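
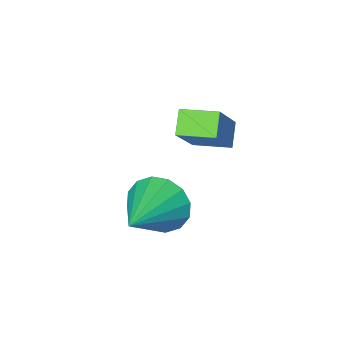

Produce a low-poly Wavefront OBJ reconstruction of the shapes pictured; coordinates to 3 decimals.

v -2.116 -2.762 1.114
v -1.49 -3.137 0.332
v -0.444 -1.578 1.886
v -1.719 -2.678 0.124
v -2.054 -2.241 0.181
v -2.406 -1.944 0.488
v -2.681 -1.865 0.963
v -2.804 -2.027 1.478
v -2.743 -2.386 1.895
v -2.514 -2.845 2.103
v -2.179 -3.282 2.046
v -1.827 -3.58 1.739
v -1.552 -3.658 1.265
v -1.429 -3.496 0.75
v -4.597 -2.586 2.906
v -5.05 -3.15 3.507
v -3.482 -1.705 4.572
v -3.934 -2.269 5.173
v -3.706 -3.451 2.767
v -4.158 -4.015 3.368
v -2.59 -2.57 4.433
v -3.043 -3.134 5.034
f 2 1 4
f 2 4 3
f 4 1 5
f 4 5 3
f 5 1 6
f 5 6 3
f 6 1 7
f 6 7 3
f 7 1 8
f 7 8 3
f 8 1 9
f 8 9 3
f 9 1 10
f 9 10 3
f 10 1 11
f 10 11 3
f 11 1 12
f 11 12 3
f 12 1 13
f 12 13 3
f 13 1 14
f 13 14 3
f 14 1 2
f 14 2 3
f 16 18 15
f 19 16 15
f 15 18 17
f 17 19 15
f 16 22 18
f 20 16 19
f 20 22 16
f 18 22 17
f 21 19 17
f 17 22 21
f 21 20 19
f 22 20 21



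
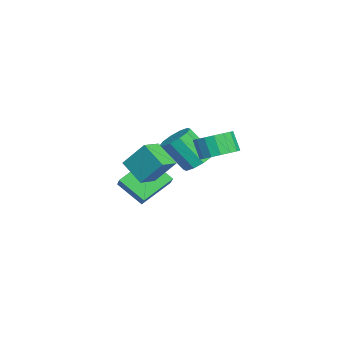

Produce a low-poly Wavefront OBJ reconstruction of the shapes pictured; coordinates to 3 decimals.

v -3.182 -3.738 -3.372
v -4.157 -2.36 -2.336
v -2.571 -2.498 -4.445
v -3.546 -1.121 -3.41
v -1.994 -3.559 -2.49
v -2.969 -2.182 -1.455
v -1.383 -2.32 -3.564
v -2.358 -0.942 -2.528
v 1.32 -3.165 0.307
v 1.54 -2.131 1.6
v 0.381 -2.551 -0.024
v 0.601 -1.516 1.268
v 2.199 -2.284 -0.548
v 2.419 -1.249 0.744
v 1.26 -1.669 -0.88
v 1.48 -0.635 0.413
v 2.952 1.387 1.685
v 3.816 1.439 2.1
v 3.352 1.105 3.11
v 2.488 1.053 2.695
v 3.641 1.859 2.159
v 3.176 1.526 3.168
v 3.308 2.172 2.108
v 2.843 1.838 3.118
v 2.893 2.304 1.961
v 2.429 1.971 2.971
v 2.492 2.227 1.751
v 2.028 1.893 2.76
v 2.196 1.957 1.526
v 1.732 1.623 2.535
v 2.074 1.556 1.337
v 1.609 1.223 2.346
v 2.153 1.117 1.228
v 1.688 0.783 2.237
v 2.415 0.739 1.224
v 1.95 0.406 2.233
v 2.8 0.51 1.325
v 2.335 0.177 2.335
v 3.22 0.482 1.509
v 2.755 0.148 2.519
v 3.579 0.661 1.734
v 3.114 0.327 2.743
v 3.794 1.006 1.947
v 3.329 0.673 2.956
v -2.409 0.319 -1.326
v -1.952 0.922 -0.802
v -2.174 -0.256 0.749
v -2.631 -0.859 0.226
v -2.504 1.054 -0.781
v -2.727 -0.123 0.77
v -3.02 0.906 -0.968
v -3.243 -0.272 0.583
v -3.303 0.533 -1.291
v -3.525 -0.644 0.26
v -3.244 0.078 -1.628
v -3.466 -1.099 -0.077
v -2.866 -0.284 -1.849
v -3.088 -1.462 -0.298
v -2.313 -0.417 -1.87
v -2.536 -1.594 -0.319
v -1.797 -0.268 -1.683
v -2.02 -1.446 -0.132
v -1.515 0.104 -1.36
v -1.737 -1.073 0.191
v -1.574 0.559 -1.023
v -1.796 -0.618 0.528
f 2 4 1
f 5 2 1
f 1 4 3
f 3 5 1
f 2 8 4
f 6 2 5
f 6 8 2
f 4 8 3
f 7 5 3
f 3 8 7
f 7 6 5
f 8 6 7
f 10 12 9
f 13 10 9
f 9 12 11
f 11 13 9
f 10 16 12
f 14 10 13
f 14 16 10
f 12 16 11
f 15 13 11
f 11 16 15
f 15 14 13
f 16 14 15
f 18 17 21
f 18 21 19
f 19 21 22
f 19 22 20
f 21 17 23
f 21 23 22
f 22 23 24
f 22 24 20
f 23 17 25
f 23 25 24
f 24 25 26
f 24 26 20
f 25 17 27
f 25 27 26
f 26 27 28
f 26 28 20
f 27 17 29
f 27 29 28
f 28 29 30
f 28 30 20
f 29 17 31
f 29 31 30
f 30 31 32
f 30 32 20
f 31 17 33
f 31 33 32
f 32 33 34
f 32 34 20
f 33 17 35
f 33 35 34
f 34 35 36
f 34 36 20
f 35 17 37
f 35 37 36
f 36 37 38
f 36 38 20
f 37 17 39
f 37 39 38
f 38 39 40
f 38 40 20
f 39 17 41
f 39 41 40
f 40 41 42
f 40 42 20
f 41 17 43
f 41 43 42
f 42 43 44
f 42 44 20
f 43 17 18
f 43 18 44
f 44 18 19
f 44 19 20
f 46 45 49
f 46 49 47
f 47 49 50
f 47 50 48
f 49 45 51
f 49 51 50
f 50 51 52
f 50 52 48
f 51 45 53
f 51 53 52
f 52 53 54
f 52 54 48
f 53 45 55
f 53 55 54
f 54 55 56
f 54 56 48
f 55 45 57
f 55 57 56
f 56 57 58
f 56 58 48
f 57 45 59
f 57 59 58
f 58 59 60
f 58 60 48
f 59 45 61
f 59 61 60
f 60 61 62
f 60 62 48
f 61 45 63
f 61 63 62
f 62 63 64
f 62 64 48
f 63 45 65
f 63 65 64
f 64 65 66
f 64 66 48
f 65 45 46
f 65 46 66
f 66 46 47
f 66 47 48



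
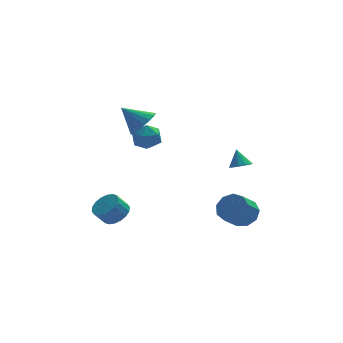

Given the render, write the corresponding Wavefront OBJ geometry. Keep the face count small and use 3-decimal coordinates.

v -2.577 1.376 1.446
v -1.637 1.481 1.434
v -2.423 0.079 2.246
v -1.483 0.184 2.234
v -2.019 0.778 2.74
v -2.114 1.579 2.245
v -1.946 -0.019 1.435
v -2.041 0.782 0.94
v -1.247 0.618 1.427
v -1.292 1.111 2.234
v -2.768 0.449 1.446
v -2.813 0.942 2.253
v -3.678 1.133 -4.139
v -3.059 0.607 -3.75
v -3.703 0.482 -2.893
v -4.322 1.007 -3.281
v -2.959 0.973 -3.622
v -3.603 0.847 -2.764
v -3.001 1.37 -3.595
v -3.646 1.245 -2.738
v -3.177 1.721 -3.676
v -3.822 1.595 -2.819
v -3.453 1.955 -3.849
v -4.097 1.829 -2.992
v -3.773 2.026 -4.079
v -4.417 1.9 -3.222
v -4.074 1.92 -4.321
v -4.718 1.794 -3.464
v -4.297 1.658 -4.527
v -4.941 1.533 -3.67
v -4.397 1.293 -4.656
v -5.041 1.167 -3.798
v -4.354 0.895 -4.682
v -4.999 0.77 -3.825
v -4.178 0.545 -4.601
v -4.823 0.419 -3.744
v -3.903 0.311 -4.428
v -4.547 0.185 -3.571
v -3.583 0.24 -4.198
v -4.227 0.114 -3.341
v -3.282 0.346 -3.956
v -3.926 0.22 -3.099
v 2.765 -1.091 0.049
v 3.397 -1.211 0.196
v 2.655 -0.489 1.011
v 3.393 -0.896 -0.001
v 3.19 -0.643 -0.183
v 2.852 -0.532 -0.291
v 2.486 -0.599 -0.291
v 2.209 -0.822 -0.183
v 2.108 -1.131 -0.001
v 2.216 -1.427 0.196
v 2.498 -1.616 0.347
v 2.865 -1.639 0.404
v 3.2 -1.488 0.347
v 3.143 -0.378 -4.053
v 3.924 -0.844 -3.688
v 3.058 -1.568 -2.762
v 2.277 -1.102 -3.127
v 3.814 -0.277 -3.347
v 2.949 -1.001 -2.42
v 3.391 0.242 -3.336
v 2.525 -0.482 -2.41
v 2.851 0.472 -3.661
v 1.986 -0.253 -2.735
v 2.448 0.304 -4.169
v 1.583 -0.421 -3.243
v 2.37 -0.183 -4.623
v 1.504 -0.908 -3.697
v 2.653 -0.761 -4.81
v 1.788 -1.486 -3.884
v 3.166 -1.16 -4.643
v 2.3 -1.884 -3.717
v 3.667 -1.192 -4.2
v 2.802 -1.917 -3.274
v -2.341 0.075 3.206
v -1.641 0.119 3.905
v -3.439 0.605 4.274
v -1.628 0.548 3.705
v -1.779 0.869 3.39
v -2.059 1.008 3.034
v -2.403 0.934 2.717
v -2.733 0.663 2.512
v -2.974 0.257 2.466
v -3.069 -0.191 2.59
v -2.998 -0.577 2.855
v -2.776 -0.814 3.2
v -2.455 -0.847 3.547
v -2.108 -0.669 3.815
v -1.814 -0.321 3.945
f 1 12 6
f 1 6 2
f 1 2 8
f 1 8 11
f 1 11 12
f 2 6 10
f 6 12 5
f 12 11 3
f 11 8 7
f 8 2 9
f 4 10 5
f 4 5 3
f 4 3 7
f 4 7 9
f 4 9 10
f 5 10 6
f 3 5 12
f 7 3 11
f 9 7 8
f 10 9 2
f 14 13 17
f 14 17 15
f 15 17 18
f 15 18 16
f 17 13 19
f 17 19 18
f 18 19 20
f 18 20 16
f 19 13 21
f 19 21 20
f 20 21 22
f 20 22 16
f 21 13 23
f 21 23 22
f 22 23 24
f 22 24 16
f 23 13 25
f 23 25 24
f 24 25 26
f 24 26 16
f 25 13 27
f 25 27 26
f 26 27 28
f 26 28 16
f 27 13 29
f 27 29 28
f 28 29 30
f 28 30 16
f 29 13 31
f 29 31 30
f 30 31 32
f 30 32 16
f 31 13 33
f 31 33 32
f 32 33 34
f 32 34 16
f 33 13 35
f 33 35 34
f 34 35 36
f 34 36 16
f 35 13 37
f 35 37 36
f 36 37 38
f 36 38 16
f 37 13 39
f 37 39 38
f 38 39 40
f 38 40 16
f 39 13 41
f 39 41 40
f 40 41 42
f 40 42 16
f 41 13 14
f 41 14 42
f 42 14 15
f 42 15 16
f 44 43 46
f 44 46 45
f 46 43 47
f 46 47 45
f 47 43 48
f 47 48 45
f 48 43 49
f 48 49 45
f 49 43 50
f 49 50 45
f 50 43 51
f 50 51 45
f 51 43 52
f 51 52 45
f 52 43 53
f 52 53 45
f 53 43 54
f 53 54 45
f 54 43 55
f 54 55 45
f 55 43 44
f 55 44 45
f 57 56 60
f 57 60 58
f 58 60 61
f 58 61 59
f 60 56 62
f 60 62 61
f 61 62 63
f 61 63 59
f 62 56 64
f 62 64 63
f 63 64 65
f 63 65 59
f 64 56 66
f 64 66 65
f 65 66 67
f 65 67 59
f 66 56 68
f 66 68 67
f 67 68 69
f 67 69 59
f 68 56 70
f 68 70 69
f 69 70 71
f 69 71 59
f 70 56 72
f 70 72 71
f 71 72 73
f 71 73 59
f 72 56 74
f 72 74 73
f 73 74 75
f 73 75 59
f 74 56 57
f 74 57 75
f 75 57 58
f 75 58 59
f 77 76 79
f 77 79 78
f 79 76 80
f 79 80 78
f 80 76 81
f 80 81 78
f 81 76 82
f 81 82 78
f 82 76 83
f 82 83 78
f 83 76 84
f 83 84 78
f 84 76 85
f 84 85 78
f 85 76 86
f 85 86 78
f 86 76 87
f 86 87 78
f 87 76 88
f 87 88 78
f 88 76 89
f 88 89 78
f 89 76 90
f 89 90 78
f 90 76 77
f 90 77 78



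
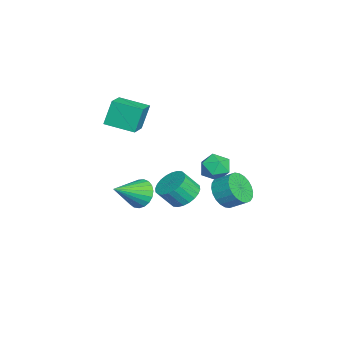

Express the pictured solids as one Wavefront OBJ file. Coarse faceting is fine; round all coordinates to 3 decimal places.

v 1.515 2.224 -2.05
v 2.498 2.078 -2.321
v 2.807 2.969 -1.681
v 1.825 3.116 -1.41
v 2.374 2.328 -2.609
v 2.683 3.22 -1.97
v 2.119 2.563 -2.813
v 2.428 3.454 -2.173
v 1.772 2.746 -2.9
v 2.081 3.637 -2.261
v 1.386 2.849 -2.858
v 1.695 3.741 -2.218
v 1.02 2.858 -2.693
v 1.329 3.749 -2.053
v 0.729 2.77 -2.43
v 1.038 3.661 -1.79
v 0.558 2.599 -2.109
v 0.867 3.49 -1.469
v 0.533 2.371 -1.779
v 0.842 3.262 -1.139
v 0.657 2.12 -1.49
v 0.966 3.012 -0.851
v 0.912 1.886 -1.287
v 1.221 2.777 -0.647
v 1.259 1.703 -1.199
v 1.568 2.594 -0.56
v 1.645 1.599 -1.242
v 1.954 2.491 -0.602
v 2.011 1.591 -1.407
v 2.32 2.482 -0.767
v 2.302 1.679 -1.67
v 2.611 2.57 -1.03
v 2.473 1.85 -1.991
v 2.782 2.741 -1.351
v -1.942 1.751 -1.545
v -1.405 2.331 -2.102
v -0.655 0.969 -1.118
v -0.118 1.549 -1.675
v -0.535 1.898 -0.875
v -1.331 2.381 -1.139
v -0.729 0.919 -2.081
v -1.525 1.402 -2.345
v -0.656 1.817 -2.434
v -0.535 2.422 -1.688
v -1.525 0.878 -1.532
v -1.404 1.483 -0.786
v 0.105 -2.305 -3.169
v 0.887 -1.999 -3.674
v 1.275 -3.615 -2.151
v 0.889 -1.748 -3.353
v 0.756 -1.593 -3.001
v 0.511 -1.561 -2.677
v 0.195 -1.657 -2.439
v -0.136 -1.866 -2.326
v -0.426 -2.151 -2.359
v -0.624 -2.462 -2.533
v -0.696 -2.746 -2.816
v -0.629 -2.954 -3.16
v -0.436 -3.05 -3.506
v -0.149 -3.016 -3.793
v 0.182 -2.86 -3.972
v 0.499 -2.608 -4.013
v 0.749 -2.303 -3.907
v -3.444 -4.209 0.5
v -3.878 -3.78 2.044
v -3.047 -2.481 0.132
v -3.481 -2.053 1.676
v -1.959 -4.447 0.984
v -2.393 -4.019 2.528
v -1.562 -2.72 0.616
v -1.996 -2.291 2.16
v 3.825 0.346 -0.861
v 4.382 -0.22 -1.402
v 4.592 -0.971 -0.399
v 4.035 -0.406 0.141
v 4.632 0.026 -1.27
v 4.842 -0.726 -0.268
v 4.76 0.32 -1.076
v 4.97 -0.432 -0.074
v 4.746 0.618 -0.85
v 4.956 -0.134 0.152
v 4.591 0.874 -0.625
v 4.801 0.123 0.377
v 4.32 1.05 -0.436
v 4.529 0.299 0.566
v 3.973 1.119 -0.312
v 4.183 0.368 0.69
v 3.604 1.07 -0.271
v 3.814 0.319 0.731
v 3.268 0.911 -0.321
v 3.478 0.16 0.682
v 3.018 0.666 -0.452
v 3.228 -0.086 0.55
v 2.89 0.372 -0.646
v 3.1 -0.38 0.356
v 2.904 0.074 -0.872
v 3.114 -0.678 0.13
v 3.059 -0.183 -1.097
v 3.269 -0.934 -0.095
v 3.331 -0.359 -1.286
v 3.54 -1.11 -0.284
v 3.677 -0.428 -1.41
v 3.887 -1.179 -0.408
v 4.046 -0.379 -1.451
v 4.256 -1.13 -0.449
f 2 1 5
f 2 5 3
f 3 5 6
f 3 6 4
f 5 1 7
f 5 7 6
f 6 7 8
f 6 8 4
f 7 1 9
f 7 9 8
f 8 9 10
f 8 10 4
f 9 1 11
f 9 11 10
f 10 11 12
f 10 12 4
f 11 1 13
f 11 13 12
f 12 13 14
f 12 14 4
f 13 1 15
f 13 15 14
f 14 15 16
f 14 16 4
f 15 1 17
f 15 17 16
f 16 17 18
f 16 18 4
f 17 1 19
f 17 19 18
f 18 19 20
f 18 20 4
f 19 1 21
f 19 21 20
f 20 21 22
f 20 22 4
f 21 1 23
f 21 23 22
f 22 23 24
f 22 24 4
f 23 1 25
f 23 25 24
f 24 25 26
f 24 26 4
f 25 1 27
f 25 27 26
f 26 27 28
f 26 28 4
f 27 1 29
f 27 29 28
f 28 29 30
f 28 30 4
f 29 1 31
f 29 31 30
f 30 31 32
f 30 32 4
f 31 1 33
f 31 33 32
f 32 33 34
f 32 34 4
f 33 1 2
f 33 2 34
f 34 2 3
f 34 3 4
f 35 46 40
f 35 40 36
f 35 36 42
f 35 42 45
f 35 45 46
f 36 40 44
f 40 46 39
f 46 45 37
f 45 42 41
f 42 36 43
f 38 44 39
f 38 39 37
f 38 37 41
f 38 41 43
f 38 43 44
f 39 44 40
f 37 39 46
f 41 37 45
f 43 41 42
f 44 43 36
f 48 47 50
f 48 50 49
f 50 47 51
f 50 51 49
f 51 47 52
f 51 52 49
f 52 47 53
f 52 53 49
f 53 47 54
f 53 54 49
f 54 47 55
f 54 55 49
f 55 47 56
f 55 56 49
f 56 47 57
f 56 57 49
f 57 47 58
f 57 58 49
f 58 47 59
f 58 59 49
f 59 47 60
f 59 60 49
f 60 47 61
f 60 61 49
f 61 47 62
f 61 62 49
f 62 47 63
f 62 63 49
f 63 47 48
f 63 48 49
f 65 67 64
f 68 65 64
f 64 67 66
f 66 68 64
f 65 71 67
f 69 65 68
f 69 71 65
f 67 71 66
f 70 68 66
f 66 71 70
f 70 69 68
f 71 69 70
f 73 72 76
f 73 76 74
f 74 76 77
f 74 77 75
f 76 72 78
f 76 78 77
f 77 78 79
f 77 79 75
f 78 72 80
f 78 80 79
f 79 80 81
f 79 81 75
f 80 72 82
f 80 82 81
f 81 82 83
f 81 83 75
f 82 72 84
f 82 84 83
f 83 84 85
f 83 85 75
f 84 72 86
f 84 86 85
f 85 86 87
f 85 87 75
f 86 72 88
f 86 88 87
f 87 88 89
f 87 89 75
f 88 72 90
f 88 90 89
f 89 90 91
f 89 91 75
f 90 72 92
f 90 92 91
f 91 92 93
f 91 93 75
f 92 72 94
f 92 94 93
f 93 94 95
f 93 95 75
f 94 72 96
f 94 96 95
f 95 96 97
f 95 97 75
f 96 72 98
f 96 98 97
f 97 98 99
f 97 99 75
f 98 72 100
f 98 100 99
f 99 100 101
f 99 101 75
f 100 72 102
f 100 102 101
f 101 102 103
f 101 103 75
f 102 72 104
f 102 104 103
f 103 104 105
f 103 105 75
f 104 72 73
f 104 73 105
f 105 73 74
f 105 74 75



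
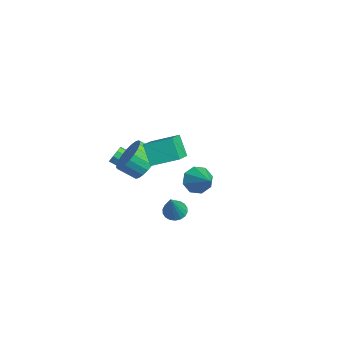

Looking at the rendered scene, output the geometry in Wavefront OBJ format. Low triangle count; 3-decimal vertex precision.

v 0.339 -3.319 0.069
v 1.251 -3.283 0.684
v 0.812 -4.166 1.386
v -0.099 -4.201 0.771
v 1.002 -2.998 0.886
v 0.563 -3.881 1.588
v 0.652 -2.762 0.965
v 0.213 -3.644 1.667
v 0.255 -2.611 0.906
v -0.184 -3.493 1.608
v -0.129 -2.567 0.721
v -0.568 -3.449 1.423
v -0.443 -2.638 0.436
v -0.882 -3.52 1.138
v -0.637 -2.812 0.095
v -1.076 -3.695 0.797
v -0.682 -3.064 -0.249
v -1.121 -3.946 0.452
v -0.572 -3.354 -0.546
v -1.011 -4.237 0.156
v -0.323 -3.639 -0.748
v -0.762 -4.522 -0.046
v 0.027 -3.876 -0.827
v -0.412 -4.758 -0.125
v 0.424 -4.027 -0.768
v -0.015 -4.909 -0.066
v 0.808 -4.071 -0.583
v 0.369 -4.953 0.119
v 1.122 -4 -0.298
v 0.683 -4.882 0.404
v 1.316 -3.825 0.043
v 0.877 -4.708 0.745
v 1.361 -3.574 0.388
v 0.922 -4.456 1.089
v 2.399 -3.32 1.736
v 1.575 -3.452 2.848
v 2.952 -1.932 2.31
v 2.128 -2.064 3.422
v 3.672 -4.176 2.578
v 2.848 -4.308 3.69
v 4.225 -2.788 3.152
v 3.401 -2.92 4.264
v -2.028 0.466 -3.95
v -1.531 0.525 -4.758
v -0.592 0.694 -3.05
v -1.775 1.172 -4.533
v -2.167 1.405 -3.967
v -2.478 1.088 -3.391
v -2.525 0.406 -3.143
v -2.281 -0.241 -3.367
v -1.889 -0.474 -3.934
v -1.578 -0.157 -4.509
v 3.494 -2.784 -1.514
v 3.843 -2.212 -1.513
v 4.426 -3.356 0.254
v 3.597 -2.14 -1.36
v 3.331 -2.195 -1.238
v 3.097 -2.368 -1.17
v 2.942 -2.622 -1.171
v 2.896 -2.909 -1.24
v 2.968 -3.17 -1.363
v 3.145 -3.355 -1.516
v 3.391 -3.427 -1.669
v 3.657 -3.372 -1.791
v 3.891 -3.2 -1.858
v 4.046 -2.945 -1.858
v 4.092 -2.658 -1.789
v 4.019 -2.397 -1.666
v -1.58 -3.095 -1.625
v -1.232 -3.071 -1.149
v -2.152 -4.201 -0.419
v -2.5 -4.225 -0.895
v -1.532 -2.804 -1.114
v -2.452 -3.934 -0.384
v -1.855 -2.673 -1.318
v -2.775 -3.803 -0.588
v -2.049 -2.739 -1.666
v -2.969 -3.869 -0.935
v -2.023 -2.972 -1.994
v -2.944 -4.102 -1.264
v -1.791 -3.263 -2.15
v -2.711 -4.393 -1.42
v -1.459 -3.475 -2.06
v -2.379 -4.605 -1.33
v -1.184 -3.509 -1.767
v -2.104 -4.639 -1.036
v -1.094 -3.35 -1.407
v -2.015 -4.479 -0.677
f 2 1 5
f 2 5 3
f 3 5 6
f 3 6 4
f 5 1 7
f 5 7 6
f 6 7 8
f 6 8 4
f 7 1 9
f 7 9 8
f 8 9 10
f 8 10 4
f 9 1 11
f 9 11 10
f 10 11 12
f 10 12 4
f 11 1 13
f 11 13 12
f 12 13 14
f 12 14 4
f 13 1 15
f 13 15 14
f 14 15 16
f 14 16 4
f 15 1 17
f 15 17 16
f 16 17 18
f 16 18 4
f 17 1 19
f 17 19 18
f 18 19 20
f 18 20 4
f 19 1 21
f 19 21 20
f 20 21 22
f 20 22 4
f 21 1 23
f 21 23 22
f 22 23 24
f 22 24 4
f 23 1 25
f 23 25 24
f 24 25 26
f 24 26 4
f 25 1 27
f 25 27 26
f 26 27 28
f 26 28 4
f 27 1 29
f 27 29 28
f 28 29 30
f 28 30 4
f 29 1 31
f 29 31 30
f 30 31 32
f 30 32 4
f 31 1 33
f 31 33 32
f 32 33 34
f 32 34 4
f 33 1 2
f 33 2 34
f 34 2 3
f 34 3 4
f 36 38 35
f 39 36 35
f 35 38 37
f 37 39 35
f 36 42 38
f 40 36 39
f 40 42 36
f 38 42 37
f 41 39 37
f 37 42 41
f 41 40 39
f 42 40 41
f 44 43 46
f 44 46 45
f 46 43 47
f 46 47 45
f 47 43 48
f 47 48 45
f 48 43 49
f 48 49 45
f 49 43 50
f 49 50 45
f 50 43 51
f 50 51 45
f 51 43 52
f 51 52 45
f 52 43 44
f 52 44 45
f 54 53 56
f 54 56 55
f 56 53 57
f 56 57 55
f 57 53 58
f 57 58 55
f 58 53 59
f 58 59 55
f 59 53 60
f 59 60 55
f 60 53 61
f 60 61 55
f 61 53 62
f 61 62 55
f 62 53 63
f 62 63 55
f 63 53 64
f 63 64 55
f 64 53 65
f 64 65 55
f 65 53 66
f 65 66 55
f 66 53 67
f 66 67 55
f 67 53 68
f 67 68 55
f 68 53 54
f 68 54 55
f 70 69 73
f 70 73 71
f 71 73 74
f 71 74 72
f 73 69 75
f 73 75 74
f 74 75 76
f 74 76 72
f 75 69 77
f 75 77 76
f 76 77 78
f 76 78 72
f 77 69 79
f 77 79 78
f 78 79 80
f 78 80 72
f 79 69 81
f 79 81 80
f 80 81 82
f 80 82 72
f 81 69 83
f 81 83 82
f 82 83 84
f 82 84 72
f 83 69 85
f 83 85 84
f 84 85 86
f 84 86 72
f 85 69 87
f 85 87 86
f 86 87 88
f 86 88 72
f 87 69 70
f 87 70 88
f 88 70 71
f 88 71 72



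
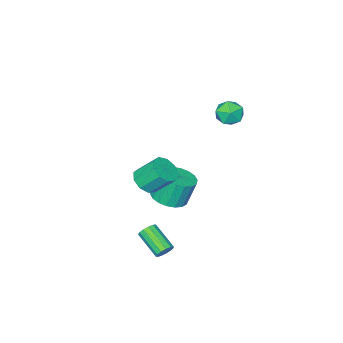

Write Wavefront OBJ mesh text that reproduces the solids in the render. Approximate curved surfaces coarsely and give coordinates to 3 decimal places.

v 0.985 -2.505 -0.222
v 1.406 -1.846 -0.556
v 0.876 -0.937 0.568
v 0.455 -1.595 0.902
v 0.871 -1.876 -0.784
v 0.342 -0.967 0.341
v 0.39 -2.201 -0.748
v -0.139 -1.291 0.377
v 0.187 -2.667 -0.467
v -0.342 -1.758 0.658
v 0.357 -3.057 -0.071
v -0.172 -2.148 1.054
v 0.821 -3.189 0.254
v 0.292 -2.28 1.379
v 1.362 -3.001 0.356
v 0.832 -2.092 1.481
v 1.726 -2.58 0.187
v 1.196 -1.671 1.312
v 1.743 -2.124 -0.173
v 1.214 -1.215 0.952
v 2.008 0.022 -3.736
v 2.403 0.174 -3.4
v 2.286 -1.269 -2.609
v 1.892 -1.422 -2.944
v 2.142 0.265 -3.272
v 2.025 -1.179 -2.481
v 1.839 0.279 -3.292
v 1.722 -1.165 -2.501
v 1.589 0.211 -3.452
v 1.473 -1.233 -2.661
v 1.473 0.083 -3.703
v 1.356 -1.36 -2.912
v 1.526 -0.064 -3.963
v 1.41 -1.508 -3.172
v 1.733 -0.184 -4.152
v 1.616 -1.628 -3.361
v 2.027 -0.239 -4.208
v 1.91 -1.682 -3.417
v 2.315 -0.211 -4.114
v 2.198 -1.654 -3.323
v 2.506 -0.109 -3.9
v 2.389 -1.552 -3.109
v 2.538 0.035 -3.634
v 2.422 -1.409 -2.843
v -3.479 -0.263 3.32
v -3.042 -0.537 4.023
v -3.918 -1.583 3.077
v -3.481 -1.857 3.78
v -4.186 -1.352 3.875
v -3.915 -0.536 4.025
v -3.045 -1.584 3.075
v -2.774 -0.768 3.225
v -2.774 -1.354 3.872
v -3.478 -1.211 4.366
v -3.482 -0.909 2.734
v -4.186 -0.766 3.228
v -1.658 -3.646 -3.64
v -0.886 -4.258 -3.308
v -1.351 -3.987 -1.727
v -2.122 -3.374 -2.06
v -0.687 -3.84 -3.322
v -1.152 -3.569 -1.741
v -0.681 -3.384 -3.398
v -1.146 -3.113 -1.817
v -0.868 -2.979 -3.522
v -1.333 -2.708 -1.941
v -1.211 -2.707 -3.67
v -1.676 -2.436 -2.089
v -1.643 -2.62 -3.812
v -2.108 -2.349 -2.231
v -2.078 -2.736 -3.92
v -2.543 -2.465 -2.339
v -2.429 -3.033 -3.973
v -2.894 -2.762 -2.392
v -2.628 -3.451 -3.959
v -3.093 -3.18 -2.378
v -2.634 -3.907 -3.883
v -3.099 -3.636 -2.302
v -2.447 -4.312 -3.759
v -2.912 -4.041 -2.178
v -2.104 -4.584 -3.611
v -2.569 -4.313 -2.03
v -1.672 -4.671 -3.469
v -2.137 -4.4 -1.888
v -1.237 -4.555 -3.361
v -1.702 -4.284 -1.78
f 2 1 5
f 2 5 3
f 3 5 6
f 3 6 4
f 5 1 7
f 5 7 6
f 6 7 8
f 6 8 4
f 7 1 9
f 7 9 8
f 8 9 10
f 8 10 4
f 9 1 11
f 9 11 10
f 10 11 12
f 10 12 4
f 11 1 13
f 11 13 12
f 12 13 14
f 12 14 4
f 13 1 15
f 13 15 14
f 14 15 16
f 14 16 4
f 15 1 17
f 15 17 16
f 16 17 18
f 16 18 4
f 17 1 19
f 17 19 18
f 18 19 20
f 18 20 4
f 19 1 2
f 19 2 20
f 20 2 3
f 20 3 4
f 22 21 25
f 22 25 23
f 23 25 26
f 23 26 24
f 25 21 27
f 25 27 26
f 26 27 28
f 26 28 24
f 27 21 29
f 27 29 28
f 28 29 30
f 28 30 24
f 29 21 31
f 29 31 30
f 30 31 32
f 30 32 24
f 31 21 33
f 31 33 32
f 32 33 34
f 32 34 24
f 33 21 35
f 33 35 34
f 34 35 36
f 34 36 24
f 35 21 37
f 35 37 36
f 36 37 38
f 36 38 24
f 37 21 39
f 37 39 38
f 38 39 40
f 38 40 24
f 39 21 41
f 39 41 40
f 40 41 42
f 40 42 24
f 41 21 43
f 41 43 42
f 42 43 44
f 42 44 24
f 43 21 22
f 43 22 44
f 44 22 23
f 44 23 24
f 45 56 50
f 45 50 46
f 45 46 52
f 45 52 55
f 45 55 56
f 46 50 54
f 50 56 49
f 56 55 47
f 55 52 51
f 52 46 53
f 48 54 49
f 48 49 47
f 48 47 51
f 48 51 53
f 48 53 54
f 49 54 50
f 47 49 56
f 51 47 55
f 53 51 52
f 54 53 46
f 58 57 61
f 58 61 59
f 59 61 62
f 59 62 60
f 61 57 63
f 61 63 62
f 62 63 64
f 62 64 60
f 63 57 65
f 63 65 64
f 64 65 66
f 64 66 60
f 65 57 67
f 65 67 66
f 66 67 68
f 66 68 60
f 67 57 69
f 67 69 68
f 68 69 70
f 68 70 60
f 69 57 71
f 69 71 70
f 70 71 72
f 70 72 60
f 71 57 73
f 71 73 72
f 72 73 74
f 72 74 60
f 73 57 75
f 73 75 74
f 74 75 76
f 74 76 60
f 75 57 77
f 75 77 76
f 76 77 78
f 76 78 60
f 77 57 79
f 77 79 78
f 78 79 80
f 78 80 60
f 79 57 81
f 79 81 80
f 80 81 82
f 80 82 60
f 81 57 83
f 81 83 82
f 82 83 84
f 82 84 60
f 83 57 85
f 83 85 84
f 84 85 86
f 84 86 60
f 85 57 58
f 85 58 86
f 86 58 59
f 86 59 60



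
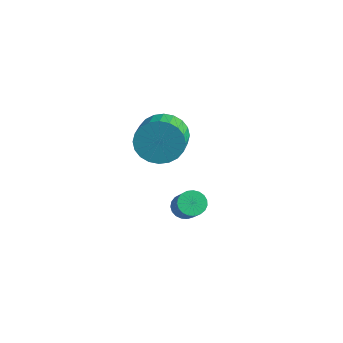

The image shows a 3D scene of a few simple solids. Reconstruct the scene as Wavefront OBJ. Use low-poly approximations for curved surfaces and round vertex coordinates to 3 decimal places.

v -2.807 2.834 -1.184
v -2.25 2.837 -2.026
v -1.416 1.87 -1.479
v -1.973 1.866 -0.636
v -2.069 3.114 -1.813
v -1.234 2.147 -1.266
v -2 3.349 -1.504
v -1.165 2.381 -0.957
v -2.053 3.505 -1.146
v -1.219 2.537 -0.599
v -2.222 3.559 -0.794
v -1.387 2.591 -0.247
v -2.479 3.502 -0.501
v -1.645 2.535 0.046
v -2.787 3.344 -0.312
v -1.953 2.377 0.235
v -3.098 3.108 -0.256
v -2.263 2.141 0.291
v -3.364 2.83 -0.341
v -2.53 1.863 0.206
v -3.546 2.553 -0.554
v -2.711 1.586 -0.007
v -3.615 2.319 -0.863
v -2.78 1.351 -0.316
v -3.561 2.163 -1.221
v -2.727 1.195 -0.674
v -3.393 2.109 -1.573
v -2.558 1.141 -1.026
v -3.135 2.165 -1.866
v -2.301 1.198 -1.319
v -2.827 2.323 -2.055
v -1.993 1.356 -1.508
v -2.517 2.559 -2.111
v -1.682 1.592 -1.564
v 1.333 0.202 -1.351
v 1.675 0 -1.732
v 2.529 -0.444 -0.729
v 2.187 -0.242 -0.349
v 1.754 0.213 -1.705
v 2.608 -0.231 -0.702
v 1.761 0.424 -1.617
v 2.614 -0.02 -0.614
v 1.693 0.597 -1.483
v 2.547 0.153 -0.48
v 1.563 0.701 -1.326
v 2.417 0.257 -0.323
v 1.393 0.719 -1.174
v 2.247 0.275 -0.171
v 1.213 0.648 -1.052
v 2.067 0.204 -0.049
v 1.054 0.499 -0.982
v 1.908 0.055 0.021
v 0.943 0.299 -0.976
v 1.797 -0.145 0.027
v 0.899 0.083 -1.035
v 1.753 -0.361 -0.032
v 0.931 -0.113 -1.149
v 1.785 -0.557 -0.146
v 1.032 -0.255 -1.297
v 1.885 -0.699 -0.294
v 1.185 -0.317 -1.455
v 2.039 -0.761 -0.452
v 1.363 -0.29 -1.595
v 2.217 -0.734 -0.592
v 1.537 -0.178 -1.693
v 2.391 -0.622 -0.69
f 2 1 5
f 2 5 3
f 3 5 6
f 3 6 4
f 5 1 7
f 5 7 6
f 6 7 8
f 6 8 4
f 7 1 9
f 7 9 8
f 8 9 10
f 8 10 4
f 9 1 11
f 9 11 10
f 10 11 12
f 10 12 4
f 11 1 13
f 11 13 12
f 12 13 14
f 12 14 4
f 13 1 15
f 13 15 14
f 14 15 16
f 14 16 4
f 15 1 17
f 15 17 16
f 16 17 18
f 16 18 4
f 17 1 19
f 17 19 18
f 18 19 20
f 18 20 4
f 19 1 21
f 19 21 20
f 20 21 22
f 20 22 4
f 21 1 23
f 21 23 22
f 22 23 24
f 22 24 4
f 23 1 25
f 23 25 24
f 24 25 26
f 24 26 4
f 25 1 27
f 25 27 26
f 26 27 28
f 26 28 4
f 27 1 29
f 27 29 28
f 28 29 30
f 28 30 4
f 29 1 31
f 29 31 30
f 30 31 32
f 30 32 4
f 31 1 33
f 31 33 32
f 32 33 34
f 32 34 4
f 33 1 2
f 33 2 34
f 34 2 3
f 34 3 4
f 36 35 39
f 36 39 37
f 37 39 40
f 37 40 38
f 39 35 41
f 39 41 40
f 40 41 42
f 40 42 38
f 41 35 43
f 41 43 42
f 42 43 44
f 42 44 38
f 43 35 45
f 43 45 44
f 44 45 46
f 44 46 38
f 45 35 47
f 45 47 46
f 46 47 48
f 46 48 38
f 47 35 49
f 47 49 48
f 48 49 50
f 48 50 38
f 49 35 51
f 49 51 50
f 50 51 52
f 50 52 38
f 51 35 53
f 51 53 52
f 52 53 54
f 52 54 38
f 53 35 55
f 53 55 54
f 54 55 56
f 54 56 38
f 55 35 57
f 55 57 56
f 56 57 58
f 56 58 38
f 57 35 59
f 57 59 58
f 58 59 60
f 58 60 38
f 59 35 61
f 59 61 60
f 60 61 62
f 60 62 38
f 61 35 63
f 61 63 62
f 62 63 64
f 62 64 38
f 63 35 65
f 63 65 64
f 64 65 66
f 64 66 38
f 65 35 36
f 65 36 66
f 66 36 37
f 66 37 38



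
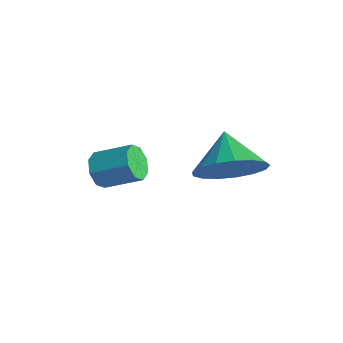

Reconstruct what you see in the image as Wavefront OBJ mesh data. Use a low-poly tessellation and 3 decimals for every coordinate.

v -2.436 -1.402 -0.946
v -2.104 -1.466 -1.315
v -1.453 -0.823 -0.843
v -1.784 -0.758 -0.474
v -2.343 -1.175 -1.382
v -1.692 -0.532 -0.91
v -2.637 -1.017 -1.194
v -1.985 -0.373 -0.722
v -2.812 -1.084 -0.86
v -2.161 -0.44 -0.388
v -2.767 -1.337 -0.577
v -2.116 -0.694 -0.105
v -2.528 -1.628 -0.51
v -1.877 -0.985 -0.038
v -2.235 -1.787 -0.698
v -1.583 -1.143 -0.226
v -2.059 -1.72 -1.032
v -1.408 -1.076 -0.56
v -0.907 1.264 -1.148
v -0.475 1.056 -0.351
v -1.773 1.676 -0.572
v -0.338 1.47 -0.441
v -0.332 1.836 -0.694
v -0.457 2.072 -1.05
v -0.685 2.122 -1.429
v -0.964 1.976 -1.744
v -1.229 1.666 -1.922
v -1.421 1.265 -1.923
v -1.495 0.863 -1.746
v -1.434 0.553 -1.433
v -1.252 0.406 -1.054
v -0.991 0.455 -0.697
v -0.711 0.69 -0.443
f 2 1 5
f 2 5 3
f 3 5 6
f 3 6 4
f 5 1 7
f 5 7 6
f 6 7 8
f 6 8 4
f 7 1 9
f 7 9 8
f 8 9 10
f 8 10 4
f 9 1 11
f 9 11 10
f 10 11 12
f 10 12 4
f 11 1 13
f 11 13 12
f 12 13 14
f 12 14 4
f 13 1 15
f 13 15 14
f 14 15 16
f 14 16 4
f 15 1 17
f 15 17 16
f 16 17 18
f 16 18 4
f 17 1 2
f 17 2 18
f 18 2 3
f 18 3 4
f 20 19 22
f 20 22 21
f 22 19 23
f 22 23 21
f 23 19 24
f 23 24 21
f 24 19 25
f 24 25 21
f 25 19 26
f 25 26 21
f 26 19 27
f 26 27 21
f 27 19 28
f 27 28 21
f 28 19 29
f 28 29 21
f 29 19 30
f 29 30 21
f 30 19 31
f 30 31 21
f 31 19 32
f 31 32 21
f 32 19 33
f 32 33 21
f 33 19 20
f 33 20 21



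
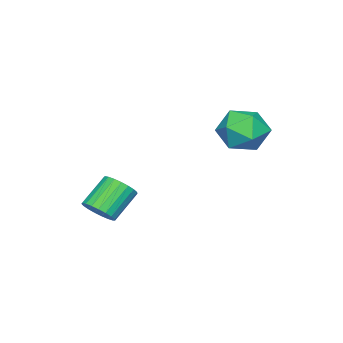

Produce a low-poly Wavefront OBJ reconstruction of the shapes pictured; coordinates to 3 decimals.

v -1.311 2.413 0.219
v -0.692 1.897 1.106
v -1.128 0.803 -0.846
v -0.509 0.287 0.041
v -1.679 0.51 0.178
v -1.792 1.505 0.836
v -0.028 1.195 -0.576
v -0.141 2.19 0.082
v 0.101 1.144 0.615
v -0.919 0.721 1.08
v -0.901 1.979 -0.82
v -1.921 1.556 -0.355
v 2.261 -3.505 -4.378
v 2.587 -4.051 -3.876
v 1.384 -3.741 -2.76
v 1.059 -3.195 -3.262
v 2.745 -3.768 -3.784
v 1.542 -3.458 -2.668
v 2.82 -3.44 -3.795
v 1.617 -3.13 -2.679
v 2.798 -3.123 -3.906
v 1.595 -2.813 -2.79
v 2.683 -2.872 -4.1
v 1.48 -2.562 -2.984
v 2.495 -2.73 -4.341
v 1.292 -2.42 -3.225
v 2.267 -2.723 -4.589
v 1.064 -2.413 -3.473
v 2.038 -2.851 -4.8
v 0.835 -2.541 -3.684
v 1.848 -3.092 -4.939
v 0.645 -2.782 -3.822
v 1.729 -3.404 -4.98
v 0.526 -3.094 -3.864
v 1.702 -3.734 -4.917
v 0.499 -3.424 -3.801
v 1.772 -4.024 -4.761
v 0.569 -3.714 -3.645
v 1.926 -4.225 -4.539
v 0.724 -3.915 -3.423
v 2.139 -4.301 -4.289
v 0.936 -3.991 -3.173
v 2.373 -4.239 -4.054
v 1.17 -3.929 -2.938
f 1 12 6
f 1 6 2
f 1 2 8
f 1 8 11
f 1 11 12
f 2 6 10
f 6 12 5
f 12 11 3
f 11 8 7
f 8 2 9
f 4 10 5
f 4 5 3
f 4 3 7
f 4 7 9
f 4 9 10
f 5 10 6
f 3 5 12
f 7 3 11
f 9 7 8
f 10 9 2
f 14 13 17
f 14 17 15
f 15 17 18
f 15 18 16
f 17 13 19
f 17 19 18
f 18 19 20
f 18 20 16
f 19 13 21
f 19 21 20
f 20 21 22
f 20 22 16
f 21 13 23
f 21 23 22
f 22 23 24
f 22 24 16
f 23 13 25
f 23 25 24
f 24 25 26
f 24 26 16
f 25 13 27
f 25 27 26
f 26 27 28
f 26 28 16
f 27 13 29
f 27 29 28
f 28 29 30
f 28 30 16
f 29 13 31
f 29 31 30
f 30 31 32
f 30 32 16
f 31 13 33
f 31 33 32
f 32 33 34
f 32 34 16
f 33 13 35
f 33 35 34
f 34 35 36
f 34 36 16
f 35 13 37
f 35 37 36
f 36 37 38
f 36 38 16
f 37 13 39
f 37 39 38
f 38 39 40
f 38 40 16
f 39 13 41
f 39 41 40
f 40 41 42
f 40 42 16
f 41 13 43
f 41 43 42
f 42 43 44
f 42 44 16
f 43 13 14
f 43 14 44
f 44 14 15
f 44 15 16



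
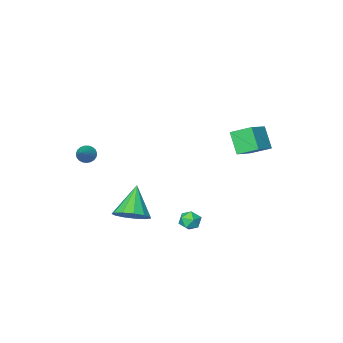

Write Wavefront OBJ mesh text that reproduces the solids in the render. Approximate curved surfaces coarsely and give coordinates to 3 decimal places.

v 3.169 -3.3 2.118
v 3.496 -3.208 1.647
v 4.111 -2.32 2.962
v 3.331 -3.033 1.628
v 3.138 -2.904 1.694
v 2.95 -2.844 1.833
v 2.8 -2.862 2.022
v 2.714 -2.956 2.226
v 2.707 -3.109 2.412
v 2.779 -3.296 2.547
v 2.919 -3.482 2.608
v 3.102 -3.638 2.584
v 3.297 -3.735 2.479
v 3.469 -3.756 2.312
v 3.59 -3.699 2.111
v 3.637 -3.572 1.911
v 3.604 -3.399 1.747
v 2.678 0.774 -0.649
v 3.615 0.623 -0.198
v 1.782 -0.254 0.869
v 3.404 1.13 0.022
v 2.963 1.525 0.028
v 2.432 1.68 -0.181
v 1.979 1.549 -0.538
v 1.748 1.171 -0.93
v 1.813 0.667 -1.233
v 2.152 0.196 -1.35
v 2.659 -0.09 -1.245
v 3.172 -0.103 -0.95
v 3.528 0.163 -0.56
v 0.95 4.202 0.369
v 1.364 3.686 0.394
v 0.336 3.674 -0.334
v 0.75 3.158 -0.309
v 0.377 3.309 0.217
v 0.756 3.635 0.651
v 0.944 3.725 -0.591
v 1.323 4.051 -0.157
v 1.361 3.391 -0.2
v 1.01 3.134 0.3
v 0.69 4.226 -0.24
v 0.339 3.969 0.26
v -3.865 1.903 2.772
v -3.975 1.01 3.96
v -4.628 2.797 3.373
v -4.738 1.904 4.561
v -2.622 2.556 3.379
v -2.732 1.663 4.567
v -3.385 3.45 3.98
v -3.495 2.557 5.168
f 2 1 4
f 2 4 3
f 4 1 5
f 4 5 3
f 5 1 6
f 5 6 3
f 6 1 7
f 6 7 3
f 7 1 8
f 7 8 3
f 8 1 9
f 8 9 3
f 9 1 10
f 9 10 3
f 10 1 11
f 10 11 3
f 11 1 12
f 11 12 3
f 12 1 13
f 12 13 3
f 13 1 14
f 13 14 3
f 14 1 15
f 14 15 3
f 15 1 16
f 15 16 3
f 16 1 17
f 16 17 3
f 17 1 2
f 17 2 3
f 19 18 21
f 19 21 20
f 21 18 22
f 21 22 20
f 22 18 23
f 22 23 20
f 23 18 24
f 23 24 20
f 24 18 25
f 24 25 20
f 25 18 26
f 25 26 20
f 26 18 27
f 26 27 20
f 27 18 28
f 27 28 20
f 28 18 29
f 28 29 20
f 29 18 30
f 29 30 20
f 30 18 19
f 30 19 20
f 31 42 36
f 31 36 32
f 31 32 38
f 31 38 41
f 31 41 42
f 32 36 40
f 36 42 35
f 42 41 33
f 41 38 37
f 38 32 39
f 34 40 35
f 34 35 33
f 34 33 37
f 34 37 39
f 34 39 40
f 35 40 36
f 33 35 42
f 37 33 41
f 39 37 38
f 40 39 32
f 44 46 43
f 47 44 43
f 43 46 45
f 45 47 43
f 44 50 46
f 48 44 47
f 48 50 44
f 46 50 45
f 49 47 45
f 45 50 49
f 49 48 47
f 50 48 49



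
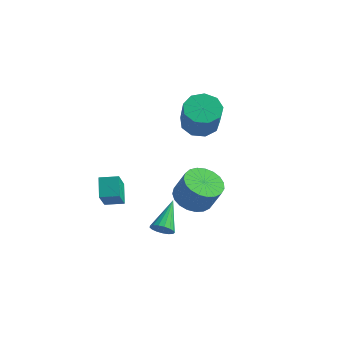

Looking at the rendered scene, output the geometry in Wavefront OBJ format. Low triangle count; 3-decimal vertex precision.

v 3.455 -0.228 -0.92
v 4.163 0.486 -1.225
v 4.792 0.442 0.136
v 4.085 -0.272 0.44
v 3.842 0.737 -1.068
v 4.471 0.693 0.293
v 3.454 0.821 -0.886
v 4.083 0.778 0.475
v 3.066 0.724 -0.71
v 3.696 0.681 0.651
v 2.746 0.462 -0.57
v 3.375 0.419 0.79
v 2.548 0.081 -0.491
v 3.178 0.038 0.87
v 2.508 -0.354 -0.486
v 3.137 -0.397 0.875
v 2.631 -0.767 -0.556
v 3.26 -0.81 0.805
v 2.896 -1.087 -0.689
v 3.526 -1.13 0.672
v 3.259 -1.258 -0.862
v 3.888 -1.301 0.499
v 3.655 -1.252 -1.045
v 4.284 -1.295 0.316
v 4.017 -1.068 -1.207
v 4.646 -1.112 0.154
v 4.282 -0.739 -1.319
v 4.911 -0.783 0.042
v 4.403 -0.322 -1.362
v 5.033 -0.366 -0.001
v 4.361 0.111 -1.329
v 4.991 0.068 0.032
v 1.693 -0.019 -4.183
v 2.329 -0.02 -4.049
v 1.487 1.639 -3.197
v 2.309 0.137 -4.317
v 2.148 0.258 -4.554
v 1.883 0.316 -4.706
v 1.574 0.296 -4.739
v 1.292 0.205 -4.643
v 1.102 0.062 -4.443
v 1.048 -0.099 -4.182
v 1.141 -0.242 -3.922
v 1.36 -0.334 -3.722
v 1.656 -0.354 -3.627
v 1.96 -0.297 -3.659
v 2.203 -0.176 -3.812
v -1.025 -1.443 -1.616
v -1.5 -0.573 -0.904
v -1.279 -0.449 -2.997
v -1.753 0.42 -2.285
v -0.107 -1.04 -1.495
v -0.581 -0.171 -0.783
v -0.36 -0.047 -2.876
v -0.835 0.823 -2.164
v 1.884 3.883 1.421
v 2.838 3.815 1.095
v 3.35 3.068 2.754
v 2.396 3.137 3.079
v 2.736 4.425 1.402
v 3.248 3.679 3.06
v 2.236 4.783 1.717
v 2.748 4.036 3.376
v 1.571 4.719 1.893
v 2.083 3.972 3.552
v 1.052 4.265 1.849
v 1.565 3.518 3.508
v 0.923 3.632 1.604
v 1.435 2.885 3.263
v 1.243 3.117 1.273
v 1.756 2.37 2.932
v 1.863 2.96 1.011
v 2.376 2.213 2.67
v 2.493 3.236 0.941
v 3.005 2.489 2.6
f 2 1 5
f 2 5 3
f 3 5 6
f 3 6 4
f 5 1 7
f 5 7 6
f 6 7 8
f 6 8 4
f 7 1 9
f 7 9 8
f 8 9 10
f 8 10 4
f 9 1 11
f 9 11 10
f 10 11 12
f 10 12 4
f 11 1 13
f 11 13 12
f 12 13 14
f 12 14 4
f 13 1 15
f 13 15 14
f 14 15 16
f 14 16 4
f 15 1 17
f 15 17 16
f 16 17 18
f 16 18 4
f 17 1 19
f 17 19 18
f 18 19 20
f 18 20 4
f 19 1 21
f 19 21 20
f 20 21 22
f 20 22 4
f 21 1 23
f 21 23 22
f 22 23 24
f 22 24 4
f 23 1 25
f 23 25 24
f 24 25 26
f 24 26 4
f 25 1 27
f 25 27 26
f 26 27 28
f 26 28 4
f 27 1 29
f 27 29 28
f 28 29 30
f 28 30 4
f 29 1 31
f 29 31 30
f 30 31 32
f 30 32 4
f 31 1 2
f 31 2 32
f 32 2 3
f 32 3 4
f 34 33 36
f 34 36 35
f 36 33 37
f 36 37 35
f 37 33 38
f 37 38 35
f 38 33 39
f 38 39 35
f 39 33 40
f 39 40 35
f 40 33 41
f 40 41 35
f 41 33 42
f 41 42 35
f 42 33 43
f 42 43 35
f 43 33 44
f 43 44 35
f 44 33 45
f 44 45 35
f 45 33 46
f 45 46 35
f 46 33 47
f 46 47 35
f 47 33 34
f 47 34 35
f 49 51 48
f 52 49 48
f 48 51 50
f 50 52 48
f 49 55 51
f 53 49 52
f 53 55 49
f 51 55 50
f 54 52 50
f 50 55 54
f 54 53 52
f 55 53 54
f 57 56 60
f 57 60 58
f 58 60 61
f 58 61 59
f 60 56 62
f 60 62 61
f 61 62 63
f 61 63 59
f 62 56 64
f 62 64 63
f 63 64 65
f 63 65 59
f 64 56 66
f 64 66 65
f 65 66 67
f 65 67 59
f 66 56 68
f 66 68 67
f 67 68 69
f 67 69 59
f 68 56 70
f 68 70 69
f 69 70 71
f 69 71 59
f 70 56 72
f 70 72 71
f 71 72 73
f 71 73 59
f 72 56 74
f 72 74 73
f 73 74 75
f 73 75 59
f 74 56 57
f 74 57 75
f 75 57 58
f 75 58 59



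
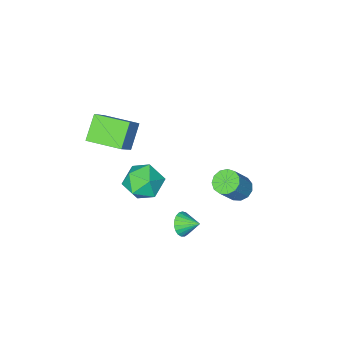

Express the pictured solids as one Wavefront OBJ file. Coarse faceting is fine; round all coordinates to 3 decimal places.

v 1.536 -4.133 2.121
v 2.664 -3.33 3.509
v 0.395 -2.479 2.091
v 1.523 -1.676 3.479
v 2.537 -3.464 0.921
v 3.665 -2.661 2.309
v 1.396 -1.81 0.891
v 2.524 -1.007 2.279
v 0.863 2.204 -2.624
v 1.351 2.132 -2.033
v 0.377 3.076 -2.116
v 1.509 2.332 -2.226
v 1.556 2.511 -2.488
v 1.483 2.636 -2.773
v 1.302 2.686 -3.033
v 1.046 2.653 -3.222
v 0.758 2.543 -3.307
v 0.488 2.373 -3.274
v 0.283 2.175 -3.129
v 0.178 1.981 -2.897
v 0.192 1.826 -2.617
v 0.322 1.736 -2.338
v 0.545 1.727 -2.109
v 0.823 1.801 -1.969
v 1.109 1.944 -1.942
v -4.446 0.054 -4.544
v -3.925 -0.522 -4.837
v -2.832 -0.29 -3.35
v -3.354 0.286 -3.056
v -3.779 -0.112 -5.008
v -2.686 0.12 -3.521
v -3.845 0.351 -5.032
v -2.752 0.583 -3.545
v -4.101 0.719 -4.901
v -3.008 0.951 -3.414
v -4.468 0.876 -4.656
v -3.375 1.108 -3.169
v -4.827 0.772 -4.376
v -3.734 1.004 -2.889
v -5.066 0.44 -4.149
v -3.973 0.672 -2.662
v -5.108 -0.014 -4.047
v -4.015 0.218 -2.56
v -4.94 -0.447 -4.103
v -3.847 -0.215 -2.616
v -4.615 -0.721 -4.299
v -3.522 -0.489 -2.811
v -4.237 -0.749 -4.572
v -3.144 -0.517 -3.085
v 2.875 2.585 1.402
v 3.863 2.005 1.79
v 1.797 0.995 1.77
v 2.785 0.415 2.158
v 2.33 1.332 2.802
v 2.997 2.315 2.574
v 2.663 0.685 0.986
v 3.33 1.668 0.758
v 3.732 0.831 1.532
v 3.526 1.23 2.655
v 2.134 1.77 0.905
v 1.928 2.169 2.028
f 2 4 1
f 5 2 1
f 1 4 3
f 3 5 1
f 2 8 4
f 6 2 5
f 6 8 2
f 4 8 3
f 7 5 3
f 3 8 7
f 7 6 5
f 8 6 7
f 10 9 12
f 10 12 11
f 12 9 13
f 12 13 11
f 13 9 14
f 13 14 11
f 14 9 15
f 14 15 11
f 15 9 16
f 15 16 11
f 16 9 17
f 16 17 11
f 17 9 18
f 17 18 11
f 18 9 19
f 18 19 11
f 19 9 20
f 19 20 11
f 20 9 21
f 20 21 11
f 21 9 22
f 21 22 11
f 22 9 23
f 22 23 11
f 23 9 24
f 23 24 11
f 24 9 25
f 24 25 11
f 25 9 10
f 25 10 11
f 27 26 30
f 27 30 28
f 28 30 31
f 28 31 29
f 30 26 32
f 30 32 31
f 31 32 33
f 31 33 29
f 32 26 34
f 32 34 33
f 33 34 35
f 33 35 29
f 34 26 36
f 34 36 35
f 35 36 37
f 35 37 29
f 36 26 38
f 36 38 37
f 37 38 39
f 37 39 29
f 38 26 40
f 38 40 39
f 39 40 41
f 39 41 29
f 40 26 42
f 40 42 41
f 41 42 43
f 41 43 29
f 42 26 44
f 42 44 43
f 43 44 45
f 43 45 29
f 44 26 46
f 44 46 45
f 45 46 47
f 45 47 29
f 46 26 48
f 46 48 47
f 47 48 49
f 47 49 29
f 48 26 27
f 48 27 49
f 49 27 28
f 49 28 29
f 50 61 55
f 50 55 51
f 50 51 57
f 50 57 60
f 50 60 61
f 51 55 59
f 55 61 54
f 61 60 52
f 60 57 56
f 57 51 58
f 53 59 54
f 53 54 52
f 53 52 56
f 53 56 58
f 53 58 59
f 54 59 55
f 52 54 61
f 56 52 60
f 58 56 57
f 59 58 51



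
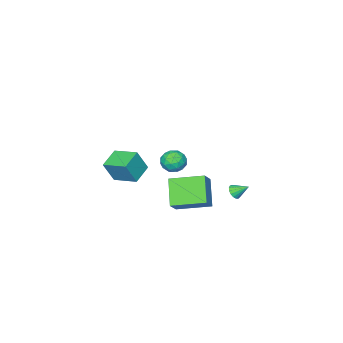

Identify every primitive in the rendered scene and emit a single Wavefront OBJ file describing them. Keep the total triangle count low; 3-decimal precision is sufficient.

v 1.452 -4.796 -3.327
v 2.103 -5.07 -1.802
v 1.098 -3.112 -2.873
v 1.749 -3.386 -1.348
v 2.811 -4.374 -3.832
v 3.462 -4.648 -2.307
v 2.457 -2.69 -3.378
v 3.108 -2.964 -1.853
v 3.612 1.86 -0.726
v 4.478 2.252 0.175
v 2.327 3.564 -0.234
v 3.193 3.956 0.667
v 4.547 2.964 -2.107
v 5.413 3.356 -1.206
v 3.262 4.668 -1.615
v 4.128 5.06 -0.714
v -1.553 1.823 -3.998
v -1.034 1.994 -3.878
v -1.967 2.617 -3.342
v -1.1 2.138 -4.094
v -1.271 2.209 -4.288
v -1.506 2.192 -4.416
v -1.752 2.09 -4.448
v -1.952 1.927 -4.376
v -2.061 1.74 -4.218
v -2.054 1.572 -4.01
v -1.932 1.461 -3.798
v -1.723 1.433 -3.633
v -1.475 1.495 -3.55
v -1.245 1.631 -3.571
v -1.086 1.811 -3.689
v 3.51 2.466 2.005
v 4.232 2.835 1.745
v 3.688 1.465 1.075
v 4.41 1.834 0.815
v 4.369 1.473 1.585
v 4.26 2.092 2.16
v 3.66 2.208 0.66
v 3.551 2.827 1.235
v 4.325 2.676 0.914
v 4.763 2.222 1.486
v 3.157 2.078 1.334
v 3.595 1.624 1.906
v 3.856 2.738 1.957
v 4.064 1.562 0.863
v 4.041 1.35 1.316
v 4.465 1.567 1.163
v 3.872 2.301 2.201
v 4.296 2.519 2.048
v 4.377 1.718 1.954
v 3.624 1.781 0.772
v 4.048 1.999 0.619
v 3.455 2.733 1.657
v 3.879 2.95 1.504
v 3.543 2.582 0.866
v 4.335 2.862 1.315
v 4.439 2.274 0.769
v 3.998 2.493 0.677
v 3.934 2.857 1.015
v 4.592 2.595 1.652
v 4.696 2.007 1.105
v 4.673 1.795 1.558
v 4.608 2.158 1.896
v 4.647 2.501 1.163
v 3.224 2.293 1.715
v 3.328 1.705 1.168
v 3.312 2.142 0.924
v 3.247 2.505 1.262
v 3.481 2.026 2.051
v 3.585 1.438 1.505
v 3.986 1.443 1.805
v 3.922 1.807 2.143
v 3.273 1.799 1.657
f 2 4 1
f 5 2 1
f 1 4 3
f 3 5 1
f 2 8 4
f 6 2 5
f 6 8 2
f 4 8 3
f 7 5 3
f 3 8 7
f 7 6 5
f 8 6 7
f 10 12 9
f 13 10 9
f 9 12 11
f 11 13 9
f 10 16 12
f 14 10 13
f 14 16 10
f 12 16 11
f 15 13 11
f 11 16 15
f 15 14 13
f 16 14 15
f 18 17 20
f 18 20 19
f 20 17 21
f 20 21 19
f 21 17 22
f 21 22 19
f 22 17 23
f 22 23 19
f 23 17 24
f 23 24 19
f 24 17 25
f 24 25 19
f 25 17 26
f 25 26 19
f 26 17 27
f 26 27 19
f 27 17 28
f 27 28 19
f 28 17 29
f 28 29 19
f 29 17 30
f 29 30 19
f 30 17 31
f 30 31 19
f 31 17 18
f 31 18 19
f 32 69 48
f 69 43 72
f 48 72 37
f 69 72 48
f 32 48 44
f 48 37 49
f 44 49 33
f 48 49 44
f 32 44 53
f 44 33 54
f 53 54 39
f 44 54 53
f 32 53 65
f 53 39 68
f 65 68 42
f 53 68 65
f 32 65 69
f 65 42 73
f 69 73 43
f 65 73 69
f 33 49 60
f 49 37 63
f 60 63 41
f 49 63 60
f 37 72 50
f 72 43 71
f 50 71 36
f 72 71 50
f 43 73 70
f 73 42 66
f 70 66 34
f 73 66 70
f 42 68 67
f 68 39 55
f 67 55 38
f 68 55 67
f 39 54 59
f 54 33 56
f 59 56 40
f 54 56 59
f 35 61 47
f 61 41 62
f 47 62 36
f 61 62 47
f 35 47 45
f 47 36 46
f 45 46 34
f 47 46 45
f 35 45 52
f 45 34 51
f 52 51 38
f 45 51 52
f 35 52 57
f 52 38 58
f 57 58 40
f 52 58 57
f 35 57 61
f 57 40 64
f 61 64 41
f 57 64 61
f 36 62 50
f 62 41 63
f 50 63 37
f 62 63 50
f 34 46 70
f 46 36 71
f 70 71 43
f 46 71 70
f 38 51 67
f 51 34 66
f 67 66 42
f 51 66 67
f 40 58 59
f 58 38 55
f 59 55 39
f 58 55 59
f 41 64 60
f 64 40 56
f 60 56 33
f 64 56 60



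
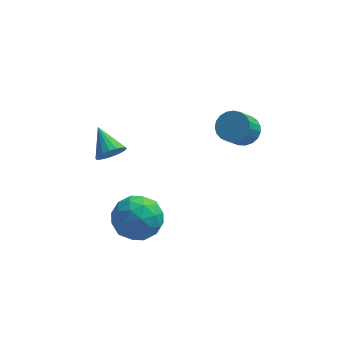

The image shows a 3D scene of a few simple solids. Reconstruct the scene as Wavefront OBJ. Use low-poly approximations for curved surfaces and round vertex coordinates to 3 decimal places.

v 2.457 2.735 1.259
v 2.828 2.157 0.984
v 2.374 1.427 1.905
v 2.003 2.005 2.181
v 3.033 2.277 1.18
v 2.579 1.547 2.101
v 3.138 2.476 1.39
v 2.684 1.746 2.311
v 3.125 2.72 1.577
v 2.671 1.99 2.498
v 2.997 2.967 1.709
v 2.543 2.237 2.63
v 2.775 3.173 1.764
v 2.321 2.443 2.685
v 2.499 3.304 1.731
v 2.045 2.574 2.652
v 2.215 3.336 1.617
v 1.761 2.606 2.538
v 1.973 3.265 1.441
v 1.519 2.535 2.362
v 1.815 3.101 1.233
v 1.361 2.371 2.154
v 1.767 2.875 1.03
v 1.313 2.145 1.952
v 1.839 2.624 0.867
v 1.385 1.894 1.788
v 2.018 2.393 0.772
v 1.564 1.663 1.693
v 2.273 2.22 0.761
v 1.819 1.49 1.682
v 2.559 2.137 0.836
v 2.105 1.407 1.757
v -2.908 3.142 -0.842
v -2.607 3.601 -1.26
v -3.512 4.218 -0.098
v -2.875 3.547 -1.4
v -3.15 3.413 -1.429
v -3.376 3.226 -1.342
v -3.511 3.021 -1.156
v -3.526 2.841 -0.908
v -3.418 2.721 -0.646
v -3.21 2.684 -0.424
v -2.942 2.738 -0.284
v -2.667 2.872 -0.255
v -2.44 3.059 -0.342
v -2.306 3.263 -0.528
v -2.291 3.443 -0.776
v -2.398 3.564 -1.038
v -1.413 -0.078 -2.369
v -0.627 -0.527 -1.719
v -2.673 -0.533 -1.161
v -1.887 -0.982 -0.511
v -1.928 0.123 -0.653
v -1.15 0.404 -1.399
v -2.15 -1.464 -1.481
v -1.372 -1.183 -2.227
v -1.083 -1.384 -1.17
v -0.946 -0.403 -0.658
v -2.354 -0.657 -2.222
v -2.217 0.324 -1.71
v -0.91 -0.263 -2.15
v -2.39 -0.797 -0.73
v -2.415 -0.148 -0.813
v -1.953 -0.412 -0.431
v -1.217 0.284 -1.962
v -0.755 0.021 -1.58
v -1.52 0.403 -0.953
v -2.545 -1.081 -1.3
v -2.083 -1.344 -0.918
v -1.347 -0.648 -2.449
v -0.885 -0.912 -2.067
v -1.78 -1.463 -1.927
v -0.715 -1.03 -1.445
v -1.456 -1.297 -0.735
v -1.61 -1.581 -1.305
v -1.153 -1.415 -1.744
v -0.635 -0.454 -1.144
v -1.375 -0.721 -0.434
v -1.4 -0.072 -0.518
v -0.942 0.094 -0.956
v -0.903 -0.957 -0.822
v -1.925 -0.339 -2.446
v -2.665 -0.606 -1.736
v -2.358 -1.154 -1.924
v -1.9 -0.988 -2.362
v -1.844 0.237 -2.145
v -2.585 -0.03 -1.435
v -2.147 0.355 -1.136
v -1.69 0.521 -1.575
v -2.397 -0.103 -2.058
f 2 1 5
f 2 5 3
f 3 5 6
f 3 6 4
f 5 1 7
f 5 7 6
f 6 7 8
f 6 8 4
f 7 1 9
f 7 9 8
f 8 9 10
f 8 10 4
f 9 1 11
f 9 11 10
f 10 11 12
f 10 12 4
f 11 1 13
f 11 13 12
f 12 13 14
f 12 14 4
f 13 1 15
f 13 15 14
f 14 15 16
f 14 16 4
f 15 1 17
f 15 17 16
f 16 17 18
f 16 18 4
f 17 1 19
f 17 19 18
f 18 19 20
f 18 20 4
f 19 1 21
f 19 21 20
f 20 21 22
f 20 22 4
f 21 1 23
f 21 23 22
f 22 23 24
f 22 24 4
f 23 1 25
f 23 25 24
f 24 25 26
f 24 26 4
f 25 1 27
f 25 27 26
f 26 27 28
f 26 28 4
f 27 1 29
f 27 29 28
f 28 29 30
f 28 30 4
f 29 1 31
f 29 31 30
f 30 31 32
f 30 32 4
f 31 1 2
f 31 2 32
f 32 2 3
f 32 3 4
f 34 33 36
f 34 36 35
f 36 33 37
f 36 37 35
f 37 33 38
f 37 38 35
f 38 33 39
f 38 39 35
f 39 33 40
f 39 40 35
f 40 33 41
f 40 41 35
f 41 33 42
f 41 42 35
f 42 33 43
f 42 43 35
f 43 33 44
f 43 44 35
f 44 33 45
f 44 45 35
f 45 33 46
f 45 46 35
f 46 33 47
f 46 47 35
f 47 33 48
f 47 48 35
f 48 33 34
f 48 34 35
f 49 86 65
f 86 60 89
f 65 89 54
f 86 89 65
f 49 65 61
f 65 54 66
f 61 66 50
f 65 66 61
f 49 61 70
f 61 50 71
f 70 71 56
f 61 71 70
f 49 70 82
f 70 56 85
f 82 85 59
f 70 85 82
f 49 82 86
f 82 59 90
f 86 90 60
f 82 90 86
f 50 66 77
f 66 54 80
f 77 80 58
f 66 80 77
f 54 89 67
f 89 60 88
f 67 88 53
f 89 88 67
f 60 90 87
f 90 59 83
f 87 83 51
f 90 83 87
f 59 85 84
f 85 56 72
f 84 72 55
f 85 72 84
f 56 71 76
f 71 50 73
f 76 73 57
f 71 73 76
f 52 78 64
f 78 58 79
f 64 79 53
f 78 79 64
f 52 64 62
f 64 53 63
f 62 63 51
f 64 63 62
f 52 62 69
f 62 51 68
f 69 68 55
f 62 68 69
f 52 69 74
f 69 55 75
f 74 75 57
f 69 75 74
f 52 74 78
f 74 57 81
f 78 81 58
f 74 81 78
f 53 79 67
f 79 58 80
f 67 80 54
f 79 80 67
f 51 63 87
f 63 53 88
f 87 88 60
f 63 88 87
f 55 68 84
f 68 51 83
f 84 83 59
f 68 83 84
f 57 75 76
f 75 55 72
f 76 72 56
f 75 72 76
f 58 81 77
f 81 57 73
f 77 73 50
f 81 73 77



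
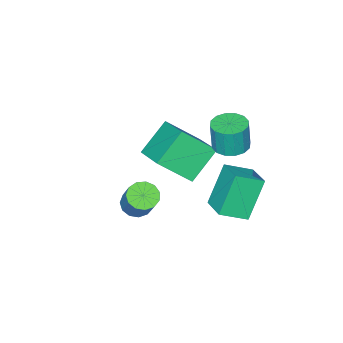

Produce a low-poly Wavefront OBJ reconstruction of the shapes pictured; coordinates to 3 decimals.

v -2.251 0.117 -2.716
v -1.628 1.368 -2.292
v -3.306 0.837 -3.289
v -2.684 2.088 -2.865
v -1.176 0.212 -4.575
v -0.554 1.463 -4.151
v -2.232 0.932 -5.148
v -1.609 2.183 -4.724
v 1.852 -0.978 -3.4
v 2.189 -0.515 -3.82
v 2.744 0.461 -2.3
v 2.408 -0.002 -1.88
v 1.817 -0.375 -3.774
v 2.372 0.6 -2.253
v 1.456 -0.427 -3.609
v 2.012 0.549 -2.089
v 1.221 -0.653 -3.378
v 1.777 0.322 -1.857
v 1.187 -0.983 -3.154
v 1.742 -0.007 -1.633
v 1.363 -1.311 -3.008
v 1.919 -0.335 -1.487
v 1.695 -1.533 -2.987
v 2.251 -0.558 -1.466
v 2.077 -1.579 -3.097
v 2.633 -0.603 -1.576
v 2.388 -1.434 -3.303
v 2.943 -0.458 -1.783
v 2.528 -1.144 -3.54
v 3.084 -0.169 -2.02
v 2.454 -0.801 -3.733
v 3.01 0.174 -2.213
v -2.17 0.586 -1.058
v -1.355 0.519 -1.107
v -1.274 0.467 0.33
v -2.09 0.534 0.378
v -1.43 0.936 -1.088
v -1.349 0.885 0.349
v -1.703 1.26 -1.061
v -1.622 1.208 0.376
v -2.102 1.402 -1.033
v -2.021 1.351 0.404
v -2.519 1.327 -1.012
v -2.438 1.275 0.425
v -2.843 1.052 -1.004
v -2.762 1.001 0.433
v -2.986 0.653 -1.01
v -2.905 0.601 0.427
v -2.911 0.235 -1.029
v -2.83 0.184 0.408
v -2.638 -0.088 -1.056
v -2.557 -0.14 0.381
v -2.239 -0.231 -1.084
v -2.158 -0.282 0.353
v -1.822 -0.155 -1.105
v -1.741 -0.207 0.332
v -1.498 0.119 -1.113
v -1.417 0.068 0.324
v -3.999 -3.024 -4.013
v -3.236 -1.237 -3.189
v -2.522 -3.06 -5.301
v -1.759 -1.274 -4.477
v -2.901 -4.086 -2.723
v -2.138 -2.3 -1.899
v -1.424 -4.123 -4.011
v -0.661 -2.336 -3.187
f 2 4 1
f 5 2 1
f 1 4 3
f 3 5 1
f 2 8 4
f 6 2 5
f 6 8 2
f 4 8 3
f 7 5 3
f 3 8 7
f 7 6 5
f 8 6 7
f 10 9 13
f 10 13 11
f 11 13 14
f 11 14 12
f 13 9 15
f 13 15 14
f 14 15 16
f 14 16 12
f 15 9 17
f 15 17 16
f 16 17 18
f 16 18 12
f 17 9 19
f 17 19 18
f 18 19 20
f 18 20 12
f 19 9 21
f 19 21 20
f 20 21 22
f 20 22 12
f 21 9 23
f 21 23 22
f 22 23 24
f 22 24 12
f 23 9 25
f 23 25 24
f 24 25 26
f 24 26 12
f 25 9 27
f 25 27 26
f 26 27 28
f 26 28 12
f 27 9 29
f 27 29 28
f 28 29 30
f 28 30 12
f 29 9 31
f 29 31 30
f 30 31 32
f 30 32 12
f 31 9 10
f 31 10 32
f 32 10 11
f 32 11 12
f 34 33 37
f 34 37 35
f 35 37 38
f 35 38 36
f 37 33 39
f 37 39 38
f 38 39 40
f 38 40 36
f 39 33 41
f 39 41 40
f 40 41 42
f 40 42 36
f 41 33 43
f 41 43 42
f 42 43 44
f 42 44 36
f 43 33 45
f 43 45 44
f 44 45 46
f 44 46 36
f 45 33 47
f 45 47 46
f 46 47 48
f 46 48 36
f 47 33 49
f 47 49 48
f 48 49 50
f 48 50 36
f 49 33 51
f 49 51 50
f 50 51 52
f 50 52 36
f 51 33 53
f 51 53 52
f 52 53 54
f 52 54 36
f 53 33 55
f 53 55 54
f 54 55 56
f 54 56 36
f 55 33 57
f 55 57 56
f 56 57 58
f 56 58 36
f 57 33 34
f 57 34 58
f 58 34 35
f 58 35 36
f 60 62 59
f 63 60 59
f 59 62 61
f 61 63 59
f 60 66 62
f 64 60 63
f 64 66 60
f 62 66 61
f 65 63 61
f 61 66 65
f 65 64 63
f 66 64 65



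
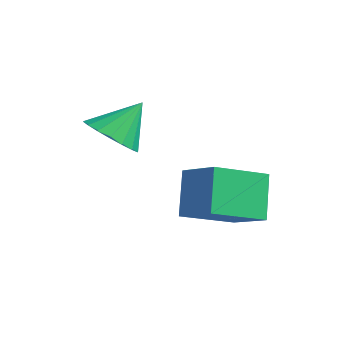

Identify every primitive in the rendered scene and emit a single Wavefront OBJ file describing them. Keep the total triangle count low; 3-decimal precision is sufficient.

v -2.949 0.463 -0.478
v -2.174 0.566 -0.646
v -2.851 1.277 0.478
v -2.332 0.817 -0.844
v -2.613 0.998 -0.969
v -2.96 1.072 -0.996
v -3.305 1.026 -0.921
v -3.579 0.868 -0.759
v -3.729 0.63 -0.54
v -3.725 0.359 -0.31
v -3.566 0.108 -0.113
v -3.286 -0.072 0.012
v -2.939 -0.147 0.04
v -2.594 -0.101 -0.035
v -2.319 0.057 -0.198
v -2.17 0.295 -0.416
v -1.534 3.056 -1.926
v -1.623 1.585 -1.355
v -0.433 3.187 -1.418
v -0.521 1.716 -0.847
v -0.959 2.584 -3.053
v -1.047 1.113 -2.482
v 0.143 2.715 -2.545
v 0.054 1.244 -1.974
f 2 1 4
f 2 4 3
f 4 1 5
f 4 5 3
f 5 1 6
f 5 6 3
f 6 1 7
f 6 7 3
f 7 1 8
f 7 8 3
f 8 1 9
f 8 9 3
f 9 1 10
f 9 10 3
f 10 1 11
f 10 11 3
f 11 1 12
f 11 12 3
f 12 1 13
f 12 13 3
f 13 1 14
f 13 14 3
f 14 1 15
f 14 15 3
f 15 1 16
f 15 16 3
f 16 1 2
f 16 2 3
f 18 20 17
f 21 18 17
f 17 20 19
f 19 21 17
f 18 24 20
f 22 18 21
f 22 24 18
f 20 24 19
f 23 21 19
f 19 24 23
f 23 22 21
f 24 22 23



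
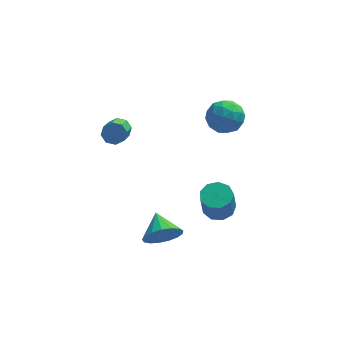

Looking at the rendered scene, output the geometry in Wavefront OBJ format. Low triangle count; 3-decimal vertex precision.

v -3.098 1.296 2.845
v -2.459 1.261 2.959
v -2.723 -0.192 3.989
v -3.362 -0.156 3.875
v -2.696 1.541 3.294
v -2.961 0.089 4.324
v -3.169 1.678 3.366
v -3.434 0.226 4.396
v -3.6 1.592 3.133
v -3.865 0.139 4.163
v -3.737 1.332 2.731
v -4.001 -0.121 3.761
v -3.499 1.051 2.396
v -3.764 -0.401 3.426
v -3.026 0.914 2.324
v -3.291 -0.538 3.354
v -2.595 1.001 2.557
v -2.86 -0.452 3.587
v 1.963 2.74 1.81
v 2.822 3.059 2.346
v 1.718 1.481 2.954
v 2.577 1.8 3.49
v 1.705 2.405 3.476
v 1.856 3.183 2.769
v 2.684 1.357 2.531
v 2.835 2.135 1.824
v 3.268 2.204 2.792
v 2.663 2.853 3.376
v 1.877 1.687 1.924
v 1.272 2.336 2.508
v 2.414 3.01 1.978
v 2.126 1.53 3.322
v 1.613 1.886 3.314
v 2.118 2.073 3.629
v 1.846 3.083 2.227
v 2.351 3.271 2.542
v 1.694 2.886 3.206
v 2.189 1.269 2.758
v 2.694 1.457 3.073
v 2.422 2.467 1.671
v 2.927 2.654 1.986
v 2.846 1.654 2.094
v 3.181 2.695 2.555
v 3.037 1.955 3.227
v 3.1 1.695 2.663
v 3.189 2.152 2.248
v 2.825 3.076 2.898
v 2.681 2.336 3.57
v 2.168 2.692 3.562
v 2.257 3.149 3.147
v 3.087 2.574 3.16
v 1.859 2.204 1.73
v 1.715 1.464 2.402
v 2.283 1.391 2.153
v 2.372 1.848 1.738
v 1.503 2.585 2.073
v 1.359 1.845 2.745
v 1.351 2.388 3.052
v 1.44 2.845 2.637
v 1.453 1.966 2.14
v -1.191 -4.528 -0.057
v -0.875 -4.102 -0.928
v -1.469 -3.232 0.477
v -1.352 -4.174 -1
v -1.793 -4.328 -0.856
v -2.095 -4.528 -0.529
v -2.191 -4.727 -0.094
v -2.057 -4.882 0.349
v -1.725 -4.955 0.7
v -1.271 -4.931 0.877
v -0.798 -4.814 0.84
v -0.416 -4.632 0.597
v -0.211 -4.426 0.205
v -0.23 -4.244 -0.248
v -0.47 -4.127 -0.656
v 1.662 -2.187 -0.358
v 2.498 -2.216 -0.273
v 2.333 -2.661 1.202
v 1.498 -2.633 1.118
v 2.304 -1.692 -0.137
v 2.139 -2.138 1.339
v 1.81 -1.4 -0.104
v 1.645 -1.846 1.372
v 1.247 -1.477 -0.19
v 1.082 -1.922 1.286
v 0.878 -1.886 -0.354
v 0.714 -2.331 1.121
v 0.877 -2.436 -0.52
v 0.712 -2.881 0.955
v 1.242 -2.87 -0.611
v 1.078 -3.315 0.865
v 1.805 -2.984 -0.582
v 1.64 -3.429 0.893
v 2.3 -2.726 -0.449
v 2.136 -3.171 1.026
f 2 1 5
f 2 5 3
f 3 5 6
f 3 6 4
f 5 1 7
f 5 7 6
f 6 7 8
f 6 8 4
f 7 1 9
f 7 9 8
f 8 9 10
f 8 10 4
f 9 1 11
f 9 11 10
f 10 11 12
f 10 12 4
f 11 1 13
f 11 13 12
f 12 13 14
f 12 14 4
f 13 1 15
f 13 15 14
f 14 15 16
f 14 16 4
f 15 1 17
f 15 17 16
f 16 17 18
f 16 18 4
f 17 1 2
f 17 2 18
f 18 2 3
f 18 3 4
f 19 56 35
f 56 30 59
f 35 59 24
f 56 59 35
f 19 35 31
f 35 24 36
f 31 36 20
f 35 36 31
f 19 31 40
f 31 20 41
f 40 41 26
f 31 41 40
f 19 40 52
f 40 26 55
f 52 55 29
f 40 55 52
f 19 52 56
f 52 29 60
f 56 60 30
f 52 60 56
f 20 36 47
f 36 24 50
f 47 50 28
f 36 50 47
f 24 59 37
f 59 30 58
f 37 58 23
f 59 58 37
f 30 60 57
f 60 29 53
f 57 53 21
f 60 53 57
f 29 55 54
f 55 26 42
f 54 42 25
f 55 42 54
f 26 41 46
f 41 20 43
f 46 43 27
f 41 43 46
f 22 48 34
f 48 28 49
f 34 49 23
f 48 49 34
f 22 34 32
f 34 23 33
f 32 33 21
f 34 33 32
f 22 32 39
f 32 21 38
f 39 38 25
f 32 38 39
f 22 39 44
f 39 25 45
f 44 45 27
f 39 45 44
f 22 44 48
f 44 27 51
f 48 51 28
f 44 51 48
f 23 49 37
f 49 28 50
f 37 50 24
f 49 50 37
f 21 33 57
f 33 23 58
f 57 58 30
f 33 58 57
f 25 38 54
f 38 21 53
f 54 53 29
f 38 53 54
f 27 45 46
f 45 25 42
f 46 42 26
f 45 42 46
f 28 51 47
f 51 27 43
f 47 43 20
f 51 43 47
f 62 61 64
f 62 64 63
f 64 61 65
f 64 65 63
f 65 61 66
f 65 66 63
f 66 61 67
f 66 67 63
f 67 61 68
f 67 68 63
f 68 61 69
f 68 69 63
f 69 61 70
f 69 70 63
f 70 61 71
f 70 71 63
f 71 61 72
f 71 72 63
f 72 61 73
f 72 73 63
f 73 61 74
f 73 74 63
f 74 61 75
f 74 75 63
f 75 61 62
f 75 62 63
f 77 76 80
f 77 80 78
f 78 80 81
f 78 81 79
f 80 76 82
f 80 82 81
f 81 82 83
f 81 83 79
f 82 76 84
f 82 84 83
f 83 84 85
f 83 85 79
f 84 76 86
f 84 86 85
f 85 86 87
f 85 87 79
f 86 76 88
f 86 88 87
f 87 88 89
f 87 89 79
f 88 76 90
f 88 90 89
f 89 90 91
f 89 91 79
f 90 76 92
f 90 92 91
f 91 92 93
f 91 93 79
f 92 76 94
f 92 94 93
f 93 94 95
f 93 95 79
f 94 76 77
f 94 77 95
f 95 77 78
f 95 78 79



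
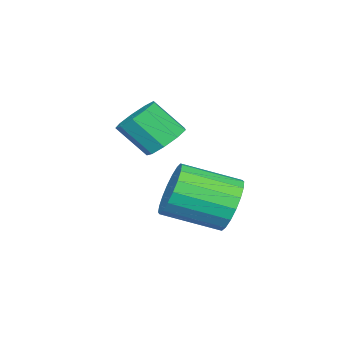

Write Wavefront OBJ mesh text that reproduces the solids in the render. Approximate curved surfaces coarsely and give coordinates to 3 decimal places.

v -2.558 3.356 -3.34
v -1.975 3.352 -4.14
v -1.079 1.8 -3.48
v -1.662 1.804 -2.68
v -1.75 3.603 -3.856
v -0.854 2.051 -3.196
v -1.685 3.805 -3.47
v -0.789 2.252 -2.81
v -1.793 3.918 -3.058
v -0.897 2.366 -2.398
v -2.052 3.919 -2.702
v -1.157 2.367 -2.042
v -2.412 3.81 -2.473
v -1.516 2.258 -1.812
v -2.801 3.61 -2.415
v -1.905 2.058 -1.754
v -3.141 3.36 -2.54
v -2.245 1.808 -1.88
v -3.366 3.109 -2.824
v -2.47 1.557 -2.164
v -3.431 2.908 -3.21
v -2.535 1.355 -2.55
v -3.323 2.794 -3.622
v -2.427 1.242 -2.962
v -3.063 2.793 -3.978
v -2.168 1.241 -3.318
v -2.704 2.902 -4.208
v -1.808 1.35 -3.547
v -2.315 3.102 -4.266
v -1.419 1.55 -3.605
v -3.573 0.531 -1.74
v -2.87 0.875 -1.629
v -2.585 -0.048 -0.588
v -3.287 -0.391 -0.7
v -3.243 1.111 -1.317
v -2.958 0.188 -0.276
v -3.771 1.076 -1.203
v -3.485 0.153 -0.163
v -4.205 0.786 -1.341
v -3.919 -0.137 -0.3
v -4.344 0.377 -1.666
v -4.058 -0.546 -0.625
v -4.122 0.04 -2.025
v -3.836 -0.883 -0.984
v -3.643 -0.067 -2.252
v -3.357 -0.99 -1.211
v -3.131 0.106 -2.239
v -2.846 -0.817 -1.198
v -2.826 0.478 -1.993
v -2.54 -0.445 -0.952
f 2 1 5
f 2 5 3
f 3 5 6
f 3 6 4
f 5 1 7
f 5 7 6
f 6 7 8
f 6 8 4
f 7 1 9
f 7 9 8
f 8 9 10
f 8 10 4
f 9 1 11
f 9 11 10
f 10 11 12
f 10 12 4
f 11 1 13
f 11 13 12
f 12 13 14
f 12 14 4
f 13 1 15
f 13 15 14
f 14 15 16
f 14 16 4
f 15 1 17
f 15 17 16
f 16 17 18
f 16 18 4
f 17 1 19
f 17 19 18
f 18 19 20
f 18 20 4
f 19 1 21
f 19 21 20
f 20 21 22
f 20 22 4
f 21 1 23
f 21 23 22
f 22 23 24
f 22 24 4
f 23 1 25
f 23 25 24
f 24 25 26
f 24 26 4
f 25 1 27
f 25 27 26
f 26 27 28
f 26 28 4
f 27 1 29
f 27 29 28
f 28 29 30
f 28 30 4
f 29 1 2
f 29 2 30
f 30 2 3
f 30 3 4
f 32 31 35
f 32 35 33
f 33 35 36
f 33 36 34
f 35 31 37
f 35 37 36
f 36 37 38
f 36 38 34
f 37 31 39
f 37 39 38
f 38 39 40
f 38 40 34
f 39 31 41
f 39 41 40
f 40 41 42
f 40 42 34
f 41 31 43
f 41 43 42
f 42 43 44
f 42 44 34
f 43 31 45
f 43 45 44
f 44 45 46
f 44 46 34
f 45 31 47
f 45 47 46
f 46 47 48
f 46 48 34
f 47 31 49
f 47 49 48
f 48 49 50
f 48 50 34
f 49 31 32
f 49 32 50
f 50 32 33
f 50 33 34



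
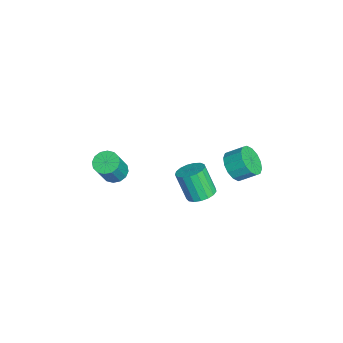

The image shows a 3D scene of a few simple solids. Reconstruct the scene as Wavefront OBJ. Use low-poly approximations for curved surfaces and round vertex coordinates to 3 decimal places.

v 2.123 2.679 2.875
v 2.561 3.08 2.212
v 2.714 3.922 2.821
v 2.277 3.521 3.485
v 2.12 3.202 2.155
v 2.273 4.043 2.764
v 1.68 3.184 2.291
v 1.834 4.025 2.9
v 1.359 3.03 2.583
v 1.513 3.871 3.193
v 1.243 2.783 2.954
v 1.396 3.624 3.564
v 1.362 2.508 3.304
v 1.516 3.349 3.913
v 1.686 2.278 3.539
v 1.839 3.12 4.148
v 2.127 2.157 3.596
v 2.28 2.998 4.205
v 2.566 2.175 3.46
v 2.72 3.016 4.069
v 2.887 2.329 3.167
v 3.041 3.17 3.777
v 3.004 2.576 2.796
v 3.157 3.417 3.406
v 2.884 2.851 2.447
v 3.038 3.692 3.056
v 2.686 1.076 1.257
v 3.35 0.676 1.342
v 2.838 0.143 2.828
v 2.174 0.544 2.743
v 3.428 1.01 1.488
v 2.916 0.477 2.975
v 3.336 1.36 1.582
v 2.824 0.827 3.068
v 3.095 1.644 1.601
v 2.583 1.111 3.088
v 2.76 1.799 1.541
v 2.249 1.266 3.028
v 2.409 1.788 1.416
v 1.897 1.255 2.903
v 2.121 1.614 1.255
v 1.609 1.081 2.741
v 1.962 1.317 1.094
v 1.45 0.784 2.58
v 1.969 0.965 0.97
v 1.457 0.432 2.457
v 2.14 0.638 0.912
v 1.629 0.105 2.399
v 2.437 0.412 0.933
v 1.925 -0.121 2.419
v 2.79 0.338 1.028
v 2.278 -0.195 2.515
v 3.12 0.433 1.175
v 2.608 -0.1 2.662
v -0.305 -3.104 0.354
v 0.326 -2.841 0.127
v 1.036 -3.273 1.599
v 0.405 -3.536 1.826
v 0.156 -2.554 0.293
v 0.866 -2.986 1.765
v -0.138 -2.414 0.476
v 0.572 -2.846 1.947
v -0.476 -2.459 0.626
v 0.234 -2.892 2.097
v -0.768 -2.677 0.703
v -0.058 -3.109 2.175
v -0.937 -3.009 0.687
v -0.226 -3.441 2.158
v -0.936 -3.367 0.581
v -0.226 -3.799 2.053
v -0.766 -3.654 0.415
v -0.056 -4.086 1.887
v -0.472 -3.794 0.233
v 0.238 -4.226 1.704
v -0.134 -3.748 0.083
v 0.576 -4.181 1.554
v 0.158 -3.531 0.005
v 0.868 -3.963 1.477
v 0.326 -3.199 0.022
v 1.037 -3.631 1.493
f 2 1 5
f 2 5 3
f 3 5 6
f 3 6 4
f 5 1 7
f 5 7 6
f 6 7 8
f 6 8 4
f 7 1 9
f 7 9 8
f 8 9 10
f 8 10 4
f 9 1 11
f 9 11 10
f 10 11 12
f 10 12 4
f 11 1 13
f 11 13 12
f 12 13 14
f 12 14 4
f 13 1 15
f 13 15 14
f 14 15 16
f 14 16 4
f 15 1 17
f 15 17 16
f 16 17 18
f 16 18 4
f 17 1 19
f 17 19 18
f 18 19 20
f 18 20 4
f 19 1 21
f 19 21 20
f 20 21 22
f 20 22 4
f 21 1 23
f 21 23 22
f 22 23 24
f 22 24 4
f 23 1 25
f 23 25 24
f 24 25 26
f 24 26 4
f 25 1 2
f 25 2 26
f 26 2 3
f 26 3 4
f 28 27 31
f 28 31 29
f 29 31 32
f 29 32 30
f 31 27 33
f 31 33 32
f 32 33 34
f 32 34 30
f 33 27 35
f 33 35 34
f 34 35 36
f 34 36 30
f 35 27 37
f 35 37 36
f 36 37 38
f 36 38 30
f 37 27 39
f 37 39 38
f 38 39 40
f 38 40 30
f 39 27 41
f 39 41 40
f 40 41 42
f 40 42 30
f 41 27 43
f 41 43 42
f 42 43 44
f 42 44 30
f 43 27 45
f 43 45 44
f 44 45 46
f 44 46 30
f 45 27 47
f 45 47 46
f 46 47 48
f 46 48 30
f 47 27 49
f 47 49 48
f 48 49 50
f 48 50 30
f 49 27 51
f 49 51 50
f 50 51 52
f 50 52 30
f 51 27 53
f 51 53 52
f 52 53 54
f 52 54 30
f 53 27 28
f 53 28 54
f 54 28 29
f 54 29 30
f 56 55 59
f 56 59 57
f 57 59 60
f 57 60 58
f 59 55 61
f 59 61 60
f 60 61 62
f 60 62 58
f 61 55 63
f 61 63 62
f 62 63 64
f 62 64 58
f 63 55 65
f 63 65 64
f 64 65 66
f 64 66 58
f 65 55 67
f 65 67 66
f 66 67 68
f 66 68 58
f 67 55 69
f 67 69 68
f 68 69 70
f 68 70 58
f 69 55 71
f 69 71 70
f 70 71 72
f 70 72 58
f 71 55 73
f 71 73 72
f 72 73 74
f 72 74 58
f 73 55 75
f 73 75 74
f 74 75 76
f 74 76 58
f 75 55 77
f 75 77 76
f 76 77 78
f 76 78 58
f 77 55 79
f 77 79 78
f 78 79 80
f 78 80 58
f 79 55 56
f 79 56 80
f 80 56 57
f 80 57 58

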